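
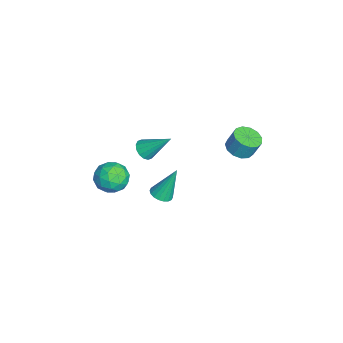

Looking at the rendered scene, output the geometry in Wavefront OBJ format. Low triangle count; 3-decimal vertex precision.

v -3.391 -1.149 0.657
v -3.136 -0.811 0.217
v -3.009 0.109 1.843
v -3.439 -0.724 0.222
v -3.73 -0.75 0.343
v -3.929 -0.883 0.549
v -3.984 -1.087 0.783
v -3.881 -1.308 0.984
v -3.646 -1.486 1.097
v -3.342 -1.574 1.092
v -3.052 -1.547 0.971
v -2.852 -1.414 0.765
v -2.797 -1.21 0.531
v -2.901 -0.989 0.33
v -2.041 3.318 1.99
v -1.467 3.725 1.762
v -1.365 4.109 2.701
v -1.939 3.702 2.93
v -1.807 3.959 1.703
v -1.705 4.342 2.643
v -2.221 3.989 1.736
v -2.119 4.373 2.675
v -2.579 3.807 1.849
v -2.477 4.19 2.789
v -2.765 3.469 2.007
v -2.663 3.853 2.947
v -2.722 3.083 2.16
v -2.62 3.467 3.1
v -2.462 2.772 2.259
v -2.36 3.156 3.198
v -2.069 2.635 2.273
v -1.967 3.018 3.212
v -1.667 2.714 2.196
v -1.565 3.098 3.136
v -1.383 2.985 2.055
v -1.281 3.369 2.994
v -1.309 3.362 1.893
v -1.207 3.746 2.832
v -4.389 -2.801 -1.569
v -3.9 -1.987 -1.685
v -3.06 -3.593 -1.515
v -2.571 -2.779 -1.631
v -3.044 -2.941 -0.815
v -3.866 -2.451 -0.849
v -3.094 -3.129 -2.351
v -3.916 -2.639 -2.385
v -3.099 -2.19 -2.168
v -3.068 -2.074 -1.219
v -3.892 -3.506 -1.981
v -3.861 -3.39 -1.032
v -4.261 -2.324 -1.632
v -2.699 -3.256 -1.568
v -2.977 -3.351 -1.089
v -2.689 -2.872 -1.157
v -4.241 -2.597 -1.14
v -3.953 -2.119 -1.208
v -3.451 -2.68 -0.697
v -3.007 -3.461 -1.992
v -2.719 -2.983 -2.06
v -4.271 -2.708 -2.043
v -3.983 -2.229 -2.111
v -3.509 -2.9 -2.503
v -3.503 -1.965 -1.984
v -2.722 -2.431 -1.952
v -3.029 -2.636 -2.376
v -3.512 -2.348 -2.395
v -3.485 -1.897 -1.426
v -2.703 -2.363 -1.394
v -2.982 -2.458 -0.915
v -3.465 -2.17 -0.934
v -3.014 -2.016 -1.71
v -4.257 -3.217 -1.806
v -3.475 -3.683 -1.774
v -3.495 -3.41 -2.266
v -3.978 -3.122 -2.285
v -4.238 -3.149 -1.248
v -3.457 -3.615 -1.216
v -3.448 -3.232 -0.805
v -3.931 -2.944 -0.824
v -3.946 -3.564 -1.49
v -3.833 -0.367 -3.342
v -3.241 -0.514 -3.234
v -3.967 0.407 -1.558
v -3.223 -0.261 -3.343
v -3.325 -0.029 -3.451
v -3.529 0.136 -3.538
v -3.792 0.201 -3.586
v -4.064 0.154 -3.586
v -4.29 0.004 -3.537
v -4.426 -0.22 -3.45
v -4.444 -0.473 -3.342
v -4.342 -0.705 -3.233
v -4.138 -0.87 -3.147
v -3.874 -0.936 -3.099
v -3.603 -0.889 -3.099
v -3.376 -0.738 -3.147
f 2 1 4
f 2 4 3
f 4 1 5
f 4 5 3
f 5 1 6
f 5 6 3
f 6 1 7
f 6 7 3
f 7 1 8
f 7 8 3
f 8 1 9
f 8 9 3
f 9 1 10
f 9 10 3
f 10 1 11
f 10 11 3
f 11 1 12
f 11 12 3
f 12 1 13
f 12 13 3
f 13 1 14
f 13 14 3
f 14 1 2
f 14 2 3
f 16 15 19
f 16 19 17
f 17 19 20
f 17 20 18
f 19 15 21
f 19 21 20
f 20 21 22
f 20 22 18
f 21 15 23
f 21 23 22
f 22 23 24
f 22 24 18
f 23 15 25
f 23 25 24
f 24 25 26
f 24 26 18
f 25 15 27
f 25 27 26
f 26 27 28
f 26 28 18
f 27 15 29
f 27 29 28
f 28 29 30
f 28 30 18
f 29 15 31
f 29 31 30
f 30 31 32
f 30 32 18
f 31 15 33
f 31 33 32
f 32 33 34
f 32 34 18
f 33 15 35
f 33 35 34
f 34 35 36
f 34 36 18
f 35 15 37
f 35 37 36
f 36 37 38
f 36 38 18
f 37 15 16
f 37 16 38
f 38 16 17
f 38 17 18
f 39 76 55
f 76 50 79
f 55 79 44
f 76 79 55
f 39 55 51
f 55 44 56
f 51 56 40
f 55 56 51
f 39 51 60
f 51 40 61
f 60 61 46
f 51 61 60
f 39 60 72
f 60 46 75
f 72 75 49
f 60 75 72
f 39 72 76
f 72 49 80
f 76 80 50
f 72 80 76
f 40 56 67
f 56 44 70
f 67 70 48
f 56 70 67
f 44 79 57
f 79 50 78
f 57 78 43
f 79 78 57
f 50 80 77
f 80 49 73
f 77 73 41
f 80 73 77
f 49 75 74
f 75 46 62
f 74 62 45
f 75 62 74
f 46 61 66
f 61 40 63
f 66 63 47
f 61 63 66
f 42 68 54
f 68 48 69
f 54 69 43
f 68 69 54
f 42 54 52
f 54 43 53
f 52 53 41
f 54 53 52
f 42 52 59
f 52 41 58
f 59 58 45
f 52 58 59
f 42 59 64
f 59 45 65
f 64 65 47
f 59 65 64
f 42 64 68
f 64 47 71
f 68 71 48
f 64 71 68
f 43 69 57
f 69 48 70
f 57 70 44
f 69 70 57
f 41 53 77
f 53 43 78
f 77 78 50
f 53 78 77
f 45 58 74
f 58 41 73
f 74 73 49
f 58 73 74
f 47 65 66
f 65 45 62
f 66 62 46
f 65 62 66
f 48 71 67
f 71 47 63
f 67 63 40
f 71 63 67
f 82 81 84
f 82 84 83
f 84 81 85
f 84 85 83
f 85 81 86
f 85 86 83
f 86 81 87
f 86 87 83
f 87 81 88
f 87 88 83
f 88 81 89
f 88 89 83
f 89 81 90
f 89 90 83
f 90 81 91
f 90 91 83
f 91 81 92
f 91 92 83
f 92 81 93
f 92 93 83
f 93 81 94
f 93 94 83
f 94 81 95
f 94 95 83
f 95 81 96
f 95 96 83
f 96 81 82
f 96 82 83



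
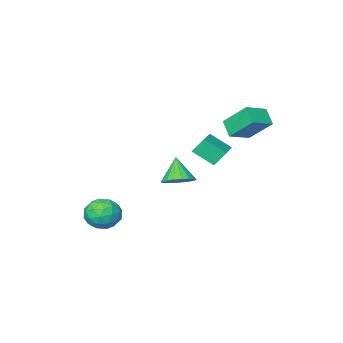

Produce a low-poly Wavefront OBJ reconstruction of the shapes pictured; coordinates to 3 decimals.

v 1.679 -1.511 -4.261
v 2.314 -0.716 -3.995
v 2.866 -2.624 -3.765
v 3.501 -1.829 -3.499
v 2.628 -2.015 -2.942
v 1.895 -1.326 -3.249
v 3.285 -2.014 -4.511
v 2.552 -1.325 -4.818
v 3.306 -1.027 -4.15
v 2.901 -1.027 -3.18
v 2.279 -2.313 -4.58
v 1.874 -2.313 -3.61
v 1.892 -1.015 -4.171
v 3.288 -2.325 -3.589
v 2.775 -2.434 -3.261
v 3.148 -1.966 -3.105
v 1.646 -1.374 -3.733
v 2.019 -0.907 -3.576
v 2.204 -1.671 -2.958
v 3.161 -2.433 -4.184
v 3.534 -1.966 -4.027
v 2.032 -1.374 -4.655
v 2.405 -0.906 -4.499
v 2.976 -1.669 -4.802
v 2.849 -0.731 -4.106
v 3.546 -1.385 -3.814
v 3.42 -1.494 -4.41
v 2.989 -1.089 -4.59
v 2.61 -0.731 -3.536
v 3.308 -1.386 -3.244
v 2.795 -1.495 -2.917
v 2.364 -1.09 -3.097
v 3.194 -0.914 -3.627
v 1.872 -1.954 -4.516
v 2.57 -2.609 -4.224
v 2.816 -2.25 -4.663
v 2.385 -1.845 -4.843
v 1.634 -1.955 -3.946
v 2.331 -2.609 -3.654
v 2.191 -2.251 -3.17
v 1.76 -1.846 -3.35
v 1.986 -2.426 -4.133
v 0.498 2.133 -0.563
v 1.355 1.967 -0.449
v 0.182 1.387 0.723
v 1.307 2.308 -0.262
v 1.099 2.614 -0.136
v 0.771 2.826 -0.094
v 0.39 2.9 -0.144
v 0.03 2.822 -0.278
v -0.237 2.608 -0.468
v -0.358 2.3 -0.677
v -0.31 1.959 -0.863
v -0.102 1.652 -0.99
v 0.225 1.441 -1.032
v 0.606 1.367 -0.981
v 0.966 1.444 -0.848
v 1.233 1.659 -0.658
v -4.238 0.808 1.848
v -4.795 2.035 3.129
v -4.063 1.629 1.137
v -4.62 2.856 2.419
v -2.94 0.924 2.301
v -3.497 2.151 3.583
v -2.765 1.745 1.591
v -3.322 2.972 2.872
v -2.345 1.504 -0.033
v -2.871 1.822 0.806
v -1.32 2.527 0.222
v -1.847 2.845 1.061
v -1.633 0.595 0.759
v -2.16 0.913 1.598
v -0.609 1.618 1.014
v -1.135 1.936 1.853
f 1 38 17
f 38 12 41
f 17 41 6
f 38 41 17
f 1 17 13
f 17 6 18
f 13 18 2
f 17 18 13
f 1 13 22
f 13 2 23
f 22 23 8
f 13 23 22
f 1 22 34
f 22 8 37
f 34 37 11
f 22 37 34
f 1 34 38
f 34 11 42
f 38 42 12
f 34 42 38
f 2 18 29
f 18 6 32
f 29 32 10
f 18 32 29
f 6 41 19
f 41 12 40
f 19 40 5
f 41 40 19
f 12 42 39
f 42 11 35
f 39 35 3
f 42 35 39
f 11 37 36
f 37 8 24
f 36 24 7
f 37 24 36
f 8 23 28
f 23 2 25
f 28 25 9
f 23 25 28
f 4 30 16
f 30 10 31
f 16 31 5
f 30 31 16
f 4 16 14
f 16 5 15
f 14 15 3
f 16 15 14
f 4 14 21
f 14 3 20
f 21 20 7
f 14 20 21
f 4 21 26
f 21 7 27
f 26 27 9
f 21 27 26
f 4 26 30
f 26 9 33
f 30 33 10
f 26 33 30
f 5 31 19
f 31 10 32
f 19 32 6
f 31 32 19
f 3 15 39
f 15 5 40
f 39 40 12
f 15 40 39
f 7 20 36
f 20 3 35
f 36 35 11
f 20 35 36
f 9 27 28
f 27 7 24
f 28 24 8
f 27 24 28
f 10 33 29
f 33 9 25
f 29 25 2
f 33 25 29
f 44 43 46
f 44 46 45
f 46 43 47
f 46 47 45
f 47 43 48
f 47 48 45
f 48 43 49
f 48 49 45
f 49 43 50
f 49 50 45
f 50 43 51
f 50 51 45
f 51 43 52
f 51 52 45
f 52 43 53
f 52 53 45
f 53 43 54
f 53 54 45
f 54 43 55
f 54 55 45
f 55 43 56
f 55 56 45
f 56 43 57
f 56 57 45
f 57 43 58
f 57 58 45
f 58 43 44
f 58 44 45
f 60 62 59
f 63 60 59
f 59 62 61
f 61 63 59
f 60 66 62
f 64 60 63
f 64 66 60
f 62 66 61
f 65 63 61
f 61 66 65
f 65 64 63
f 66 64 65
f 68 70 67
f 71 68 67
f 67 70 69
f 69 71 67
f 68 74 70
f 72 68 71
f 72 74 68
f 70 74 69
f 73 71 69
f 69 74 73
f 73 72 71
f 74 72 73



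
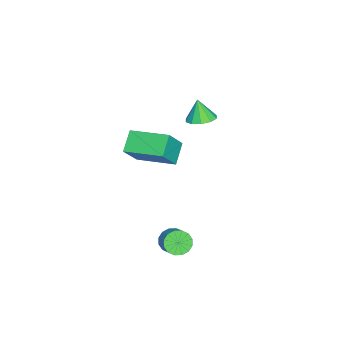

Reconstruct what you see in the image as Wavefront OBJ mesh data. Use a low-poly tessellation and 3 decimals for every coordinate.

v 0.813 0.623 1.451
v 1.691 0.308 2.6
v 1.069 2.48 1.766
v 1.947 2.164 2.914
v 1.733 0.616 0.746
v 2.611 0.3 1.894
v 1.989 2.472 1.06
v 2.867 2.157 2.209
v -2.695 2.238 0.541
v -2.273 2.805 0.762
v -2.925 1.982 1.639
v -2.701 2.959 0.709
v -3.126 2.838 0.591
v -3.386 2.488 0.455
v -3.383 2.042 0.352
v -3.117 1.672 0.321
v -2.69 1.518 0.374
v -2.264 1.639 0.491
v -2.004 1.989 0.628
v -2.007 2.434 0.731
v 2.271 2.406 -3.998
v 2.542 2.667 -4.54
v 3.241 3.136 -3.964
v 2.969 2.874 -3.422
v 2.307 2.894 -4.44
v 3.006 3.363 -3.864
v 2.063 2.991 -4.222
v 2.761 3.459 -3.646
v 1.874 2.93 -3.944
v 2.573 3.399 -3.367
v 1.791 2.729 -3.68
v 2.49 3.198 -3.104
v 1.837 2.441 -3.502
v 2.536 2.91 -2.925
v 1.999 2.144 -3.456
v 2.698 2.613 -2.88
v 2.234 1.917 -3.556
v 2.933 2.386 -2.98
v 2.479 1.821 -3.774
v 3.177 2.289 -3.198
v 2.667 1.881 -4.053
v 3.366 2.35 -3.476
v 2.75 2.082 -4.316
v 3.449 2.551 -3.74
v 2.704 2.37 -4.495
v 3.403 2.839 -3.918
f 2 4 1
f 5 2 1
f 1 4 3
f 3 5 1
f 2 8 4
f 6 2 5
f 6 8 2
f 4 8 3
f 7 5 3
f 3 8 7
f 7 6 5
f 8 6 7
f 10 9 12
f 10 12 11
f 12 9 13
f 12 13 11
f 13 9 14
f 13 14 11
f 14 9 15
f 14 15 11
f 15 9 16
f 15 16 11
f 16 9 17
f 16 17 11
f 17 9 18
f 17 18 11
f 18 9 19
f 18 19 11
f 19 9 20
f 19 20 11
f 20 9 10
f 20 10 11
f 22 21 25
f 22 25 23
f 23 25 26
f 23 26 24
f 25 21 27
f 25 27 26
f 26 27 28
f 26 28 24
f 27 21 29
f 27 29 28
f 28 29 30
f 28 30 24
f 29 21 31
f 29 31 30
f 30 31 32
f 30 32 24
f 31 21 33
f 31 33 32
f 32 33 34
f 32 34 24
f 33 21 35
f 33 35 34
f 34 35 36
f 34 36 24
f 35 21 37
f 35 37 36
f 36 37 38
f 36 38 24
f 37 21 39
f 37 39 38
f 38 39 40
f 38 40 24
f 39 21 41
f 39 41 40
f 40 41 42
f 40 42 24
f 41 21 43
f 41 43 42
f 42 43 44
f 42 44 24
f 43 21 45
f 43 45 44
f 44 45 46
f 44 46 24
f 45 21 22
f 45 22 46
f 46 22 23
f 46 23 24



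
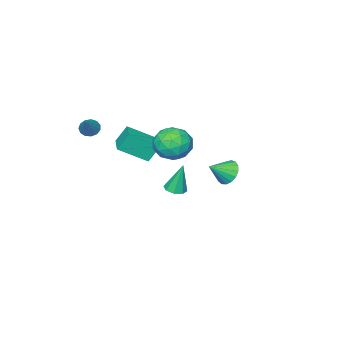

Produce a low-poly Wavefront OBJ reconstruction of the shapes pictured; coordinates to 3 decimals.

v 1.751 2.458 2.826
v 2.733 3.136 3.023
v 2.787 0.844 3.217
v 3.769 1.522 3.414
v 2.839 1.566 4.186
v 2.2 2.563 3.944
v 3.32 1.417 2.296
v 2.681 2.414 2.054
v 3.703 2.492 2.695
v 3.406 2.584 3.863
v 2.114 1.396 2.377
v 1.817 1.488 3.545
v 2.152 2.938 2.89
v 3.368 1.042 3.35
v 2.822 1.068 3.804
v 3.4 1.466 3.919
v 1.838 2.602 3.432
v 2.415 3 3.547
v 2.477 2.078 4.231
v 3.105 0.98 2.693
v 3.682 1.378 2.808
v 2.12 2.514 2.321
v 2.698 2.912 2.436
v 3.043 1.902 2.009
v 3.299 2.958 2.813
v 3.907 2.01 3.043
v 3.644 1.948 2.385
v 3.268 2.534 2.243
v 3.124 3.013 3.499
v 3.732 2.064 3.729
v 3.186 2.09 4.183
v 2.81 2.676 4.041
v 3.694 2.634 3.307
v 1.788 1.916 2.511
v 2.396 0.967 2.741
v 2.71 1.304 2.199
v 2.334 1.89 2.057
v 1.613 1.97 3.197
v 2.221 1.022 3.427
v 2.252 1.446 3.997
v 1.876 2.032 3.855
v 1.826 1.346 2.933
v 3.476 -4.09 2.298
v 3.999 -4.306 1.999
v 4.444 -3.33 3.442
v 3.922 -3.986 1.851
v 3.703 -3.699 1.846
v 3.412 -3.536 1.984
v 3.142 -3.55 2.222
v 2.977 -3.734 2.484
v 2.971 -4.032 2.687
v 3.125 -4.348 2.767
v 3.39 -4.583 2.698
v 3.683 -4.66 2.502
v 3.91 -4.557 2.242
v 0.509 4.028 0.781
v 0.875 3.663 0.068
v 1.631 3.672 1.539
v 1.01 4.062 0.057
v 1.029 4.453 0.212
v 0.93 4.747 0.497
v 0.735 4.877 0.847
v 0.487 4.812 1.182
v 0.245 4.567 1.424
v 0.064 4.199 1.52
v -0.016 3.792 1.446
v 0.025 3.439 1.22
v 0.177 3.222 0.893
v 0.405 3.188 0.54
v 0.657 3.348 0.243
v 1.533 -1.433 0.563
v 2.869 -2.572 1.603
v 0.987 -1.062 1.671
v 2.322 -2.201 2.711
v 2.398 -0.359 0.629
v 3.733 -1.498 1.669
v 1.851 0.012 1.737
v 3.187 -1.127 2.777
v -2.347 -3.097 -4.688
v -1.777 -2.64 -4.692
v -2.633 -2.723 -2.632
v -2.259 -2.382 -4.806
v -2.793 -2.542 -4.851
v -3.065 -3.028 -4.801
v -2.916 -3.554 -4.685
v -2.434 -3.812 -4.571
v -1.901 -3.651 -4.526
v -1.629 -3.166 -4.576
f 1 38 17
f 38 12 41
f 17 41 6
f 38 41 17
f 1 17 13
f 17 6 18
f 13 18 2
f 17 18 13
f 1 13 22
f 13 2 23
f 22 23 8
f 13 23 22
f 1 22 34
f 22 8 37
f 34 37 11
f 22 37 34
f 1 34 38
f 34 11 42
f 38 42 12
f 34 42 38
f 2 18 29
f 18 6 32
f 29 32 10
f 18 32 29
f 6 41 19
f 41 12 40
f 19 40 5
f 41 40 19
f 12 42 39
f 42 11 35
f 39 35 3
f 42 35 39
f 11 37 36
f 37 8 24
f 36 24 7
f 37 24 36
f 8 23 28
f 23 2 25
f 28 25 9
f 23 25 28
f 4 30 16
f 30 10 31
f 16 31 5
f 30 31 16
f 4 16 14
f 16 5 15
f 14 15 3
f 16 15 14
f 4 14 21
f 14 3 20
f 21 20 7
f 14 20 21
f 4 21 26
f 21 7 27
f 26 27 9
f 21 27 26
f 4 26 30
f 26 9 33
f 30 33 10
f 26 33 30
f 5 31 19
f 31 10 32
f 19 32 6
f 31 32 19
f 3 15 39
f 15 5 40
f 39 40 12
f 15 40 39
f 7 20 36
f 20 3 35
f 36 35 11
f 20 35 36
f 9 27 28
f 27 7 24
f 28 24 8
f 27 24 28
f 10 33 29
f 33 9 25
f 29 25 2
f 33 25 29
f 44 43 46
f 44 46 45
f 46 43 47
f 46 47 45
f 47 43 48
f 47 48 45
f 48 43 49
f 48 49 45
f 49 43 50
f 49 50 45
f 50 43 51
f 50 51 45
f 51 43 52
f 51 52 45
f 52 43 53
f 52 53 45
f 53 43 54
f 53 54 45
f 54 43 55
f 54 55 45
f 55 43 44
f 55 44 45
f 57 56 59
f 57 59 58
f 59 56 60
f 59 60 58
f 60 56 61
f 60 61 58
f 61 56 62
f 61 62 58
f 62 56 63
f 62 63 58
f 63 56 64
f 63 64 58
f 64 56 65
f 64 65 58
f 65 56 66
f 65 66 58
f 66 56 67
f 66 67 58
f 67 56 68
f 67 68 58
f 68 56 69
f 68 69 58
f 69 56 70
f 69 70 58
f 70 56 57
f 70 57 58
f 72 74 71
f 75 72 71
f 71 74 73
f 73 75 71
f 72 78 74
f 76 72 75
f 76 78 72
f 74 78 73
f 77 75 73
f 73 78 77
f 77 76 75
f 78 76 77
f 80 79 82
f 80 82 81
f 82 79 83
f 82 83 81
f 83 79 84
f 83 84 81
f 84 79 85
f 84 85 81
f 85 79 86
f 85 86 81
f 86 79 87
f 86 87 81
f 87 79 88
f 87 88 81
f 88 79 80
f 88 80 81



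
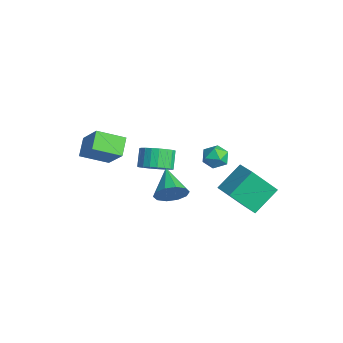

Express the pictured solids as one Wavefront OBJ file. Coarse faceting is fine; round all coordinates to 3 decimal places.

v 2.457 -1.357 2.125
v 2.848 -0.763 2.692
v 0.883 -0.983 2.815
v 2.707 -0.488 2.222
v 2.471 -0.545 1.715
v 2.23 -0.913 1.364
v 2.075 -1.45 1.304
v 2.067 -1.952 1.557
v 2.208 -2.227 2.027
v 2.444 -2.17 2.535
v 2.685 -1.802 2.885
v 2.839 -1.265 2.945
v -2.123 -0.314 0.285
v -1.444 -0.491 0.925
v -2.137 -0.082 1.774
v -2.817 0.094 1.135
v -1.359 -0.12 0.816
v -2.053 0.288 1.665
v -1.407 0.216 0.615
v -2.101 0.625 1.464
v -1.579 0.461 0.357
v -2.273 0.87 1.206
v -1.845 0.572 0.087
v -2.538 0.98 0.936
v -2.159 0.53 -0.149
v -2.852 0.938 0.7
v -2.467 0.341 -0.31
v -3.16 0.75 0.539
v -2.715 0.04 -0.368
v -3.409 0.448 0.481
v -2.861 -0.323 -0.313
v -3.555 0.085 0.536
v -2.88 -0.684 -0.154
v -3.573 -0.276 0.695
v -2.767 -0.982 0.08
v -3.461 -0.573 0.93
v -2.544 -1.164 0.35
v -3.237 -0.755 1.2
v -2.247 -1.199 0.609
v -2.941 -0.79 1.458
v -1.93 -1.081 0.812
v -2.623 -0.672 1.661
v -1.645 -0.83 0.924
v -2.339 -0.422 1.773
v -1.322 3.29 0.774
v -0.86 3.216 1.422
v -1.34 2.004 0.638
v -0.878 1.93 1.286
v -1.633 2.181 1.361
v -1.622 2.975 1.444
v -0.578 2.245 0.616
v -0.567 3.039 0.699
v -0.4 2.57 1.324
v -1.052 2.53 1.784
v -1.148 2.69 0.276
v -1.8 2.65 0.736
v 1.568 2.988 -0.951
v 1.167 1.721 0.583
v 1.173 4.415 0.124
v 0.772 3.148 1.658
v 2.868 3.052 -0.558
v 2.467 1.785 0.976
v 2.473 4.479 0.517
v 2.072 3.212 2.051
v -3.275 -4.075 1.595
v -4.111 -3.521 2.236
v -2.825 -2.624 0.927
v -3.661 -2.07 1.568
v -1.999 -3.81 3.032
v -2.835 -3.256 3.673
v -1.549 -2.359 2.364
v -2.385 -1.805 3.005
f 2 1 4
f 2 4 3
f 4 1 5
f 4 5 3
f 5 1 6
f 5 6 3
f 6 1 7
f 6 7 3
f 7 1 8
f 7 8 3
f 8 1 9
f 8 9 3
f 9 1 10
f 9 10 3
f 10 1 11
f 10 11 3
f 11 1 12
f 11 12 3
f 12 1 2
f 12 2 3
f 14 13 17
f 14 17 15
f 15 17 18
f 15 18 16
f 17 13 19
f 17 19 18
f 18 19 20
f 18 20 16
f 19 13 21
f 19 21 20
f 20 21 22
f 20 22 16
f 21 13 23
f 21 23 22
f 22 23 24
f 22 24 16
f 23 13 25
f 23 25 24
f 24 25 26
f 24 26 16
f 25 13 27
f 25 27 26
f 26 27 28
f 26 28 16
f 27 13 29
f 27 29 28
f 28 29 30
f 28 30 16
f 29 13 31
f 29 31 30
f 30 31 32
f 30 32 16
f 31 13 33
f 31 33 32
f 32 33 34
f 32 34 16
f 33 13 35
f 33 35 34
f 34 35 36
f 34 36 16
f 35 13 37
f 35 37 36
f 36 37 38
f 36 38 16
f 37 13 39
f 37 39 38
f 38 39 40
f 38 40 16
f 39 13 41
f 39 41 40
f 40 41 42
f 40 42 16
f 41 13 43
f 41 43 42
f 42 43 44
f 42 44 16
f 43 13 14
f 43 14 44
f 44 14 15
f 44 15 16
f 45 56 50
f 45 50 46
f 45 46 52
f 45 52 55
f 45 55 56
f 46 50 54
f 50 56 49
f 56 55 47
f 55 52 51
f 52 46 53
f 48 54 49
f 48 49 47
f 48 47 51
f 48 51 53
f 48 53 54
f 49 54 50
f 47 49 56
f 51 47 55
f 53 51 52
f 54 53 46
f 58 60 57
f 61 58 57
f 57 60 59
f 59 61 57
f 58 64 60
f 62 58 61
f 62 64 58
f 60 64 59
f 63 61 59
f 59 64 63
f 63 62 61
f 64 62 63
f 66 68 65
f 69 66 65
f 65 68 67
f 67 69 65
f 66 72 68
f 70 66 69
f 70 72 66
f 68 72 67
f 71 69 67
f 67 72 71
f 71 70 69
f 72 70 71



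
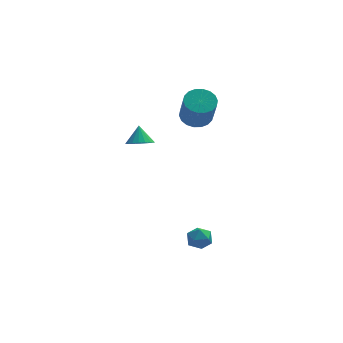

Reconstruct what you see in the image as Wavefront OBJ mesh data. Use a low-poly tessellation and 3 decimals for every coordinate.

v 2.217 -3.055 -2.763
v 2.565 -3.105 -3.349
v 1.915 -4.115 -2.851
v 2.263 -4.165 -3.437
v 2.598 -4.09 -2.846
v 2.785 -3.435 -2.791
v 1.695 -3.785 -3.409
v 1.882 -3.13 -3.354
v 2.243 -3.557 -3.748
v 2.8 -3.745 -3.4
v 1.68 -3.475 -2.8
v 2.237 -3.663 -2.452
v 0.007 1.215 0.536
v 0.637 1.483 0.349
v 0.013 1.805 1.404
v 0.433 1.683 0.214
v 0.144 1.79 0.143
v -0.172 1.784 0.15
v -0.452 1.664 0.234
v -0.642 1.456 0.377
v -0.703 1.2 0.552
v -0.624 0.947 0.723
v -0.419 0.747 0.858
v -0.131 0.639 0.928
v 0.185 0.646 0.921
v 0.465 0.765 0.838
v 0.655 0.973 0.695
v 0.716 1.23 0.52
v 2.728 1.415 2.166
v 3.547 1.415 2.121
v 3.631 0.505 3.648
v 2.812 0.505 3.694
v 3.476 1.721 2.308
v 3.56 0.81 3.835
v 3.256 1.966 2.466
v 3.341 1.056 3.993
v 2.933 2.102 2.565
v 3.017 1.192 4.092
v 2.568 2.102 2.585
v 2.652 1.192 4.112
v 2.236 1.966 2.522
v 2.32 1.056 4.049
v 2 1.721 2.389
v 2.084 0.81 3.916
v 1.909 1.415 2.212
v 1.993 0.505 3.739
v 1.98 1.11 2.025
v 2.064 0.199 3.552
v 2.199 0.864 1.867
v 2.284 -0.046 3.394
v 2.523 0.728 1.768
v 2.607 -0.182 3.295
v 2.888 0.728 1.748
v 2.972 -0.182 3.275
v 3.22 0.864 1.811
v 3.304 -0.046 3.338
v 3.456 1.11 1.944
v 3.54 0.199 3.471
f 1 12 6
f 1 6 2
f 1 2 8
f 1 8 11
f 1 11 12
f 2 6 10
f 6 12 5
f 12 11 3
f 11 8 7
f 8 2 9
f 4 10 5
f 4 5 3
f 4 3 7
f 4 7 9
f 4 9 10
f 5 10 6
f 3 5 12
f 7 3 11
f 9 7 8
f 10 9 2
f 14 13 16
f 14 16 15
f 16 13 17
f 16 17 15
f 17 13 18
f 17 18 15
f 18 13 19
f 18 19 15
f 19 13 20
f 19 20 15
f 20 13 21
f 20 21 15
f 21 13 22
f 21 22 15
f 22 13 23
f 22 23 15
f 23 13 24
f 23 24 15
f 24 13 25
f 24 25 15
f 25 13 26
f 25 26 15
f 26 13 27
f 26 27 15
f 27 13 28
f 27 28 15
f 28 13 14
f 28 14 15
f 30 29 33
f 30 33 31
f 31 33 34
f 31 34 32
f 33 29 35
f 33 35 34
f 34 35 36
f 34 36 32
f 35 29 37
f 35 37 36
f 36 37 38
f 36 38 32
f 37 29 39
f 37 39 38
f 38 39 40
f 38 40 32
f 39 29 41
f 39 41 40
f 40 41 42
f 40 42 32
f 41 29 43
f 41 43 42
f 42 43 44
f 42 44 32
f 43 29 45
f 43 45 44
f 44 45 46
f 44 46 32
f 45 29 47
f 45 47 46
f 46 47 48
f 46 48 32
f 47 29 49
f 47 49 48
f 48 49 50
f 48 50 32
f 49 29 51
f 49 51 50
f 50 51 52
f 50 52 32
f 51 29 53
f 51 53 52
f 52 53 54
f 52 54 32
f 53 29 55
f 53 55 54
f 54 55 56
f 54 56 32
f 55 29 57
f 55 57 56
f 56 57 58
f 56 58 32
f 57 29 30
f 57 30 58
f 58 30 31
f 58 31 32



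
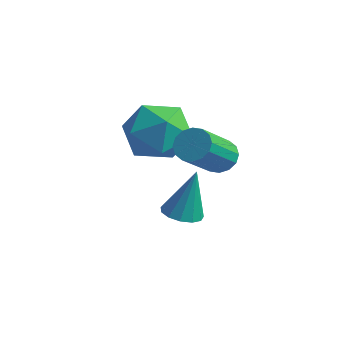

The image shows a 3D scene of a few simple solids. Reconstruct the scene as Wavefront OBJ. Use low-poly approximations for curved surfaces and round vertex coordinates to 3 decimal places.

v -0.943 3.016 -0.979
v -0.437 3.48 -1.158
v -0.737 3.484 0.819
v -0.783 3.681 -1.171
v -1.18 3.67 -1.122
v -1.502 3.452 -1.028
v -1.646 3.095 -0.919
v -1.568 2.713 -0.829
v -1.291 2.428 -0.786
v -0.904 2.329 -0.805
v -0.529 2.448 -0.879
v -0.286 2.748 -0.985
v -0.252 3.132 -1.089
v -1.626 3.727 3.293
v -0.78 3.347 2.468
v -2.98 2.493 2.472
v -2.134 2.113 1.647
v -2.014 1.809 2.844
v -1.177 2.572 3.351
v -2.583 3.268 1.589
v -1.746 4.031 2.096
v -1.372 3.064 1.415
v -1.02 2.162 2.191
v -2.74 3.678 2.749
v -2.388 2.776 3.525
v 0.565 3.016 2.312
v 1.214 3.022 2.271
v 1.303 1.63 3.487
v 0.655 1.624 3.528
v 1.141 3.235 2.521
v 1.23 1.843 3.737
v 0.913 3.39 2.714
v 1.002 1.998 3.93
v 0.592 3.444 2.8
v 0.682 2.052 4.016
v 0.264 3.384 2.755
v 0.354 1.992 3.971
v 0.017 3.225 2.592
v 0.106 1.833 3.807
v -0.083 3.01 2.353
v 0.006 1.618 3.569
v -0.01 2.797 2.103
v 0.079 1.405 3.319
v 0.218 2.642 1.91
v 0.307 1.25 3.126
v 0.538 2.588 1.824
v 0.628 1.196 3.04
v 0.866 2.648 1.869
v 0.956 1.256 3.085
v 1.114 2.807 2.033
v 1.203 1.415 3.248
f 2 1 4
f 2 4 3
f 4 1 5
f 4 5 3
f 5 1 6
f 5 6 3
f 6 1 7
f 6 7 3
f 7 1 8
f 7 8 3
f 8 1 9
f 8 9 3
f 9 1 10
f 9 10 3
f 10 1 11
f 10 11 3
f 11 1 12
f 11 12 3
f 12 1 13
f 12 13 3
f 13 1 2
f 13 2 3
f 14 25 19
f 14 19 15
f 14 15 21
f 14 21 24
f 14 24 25
f 15 19 23
f 19 25 18
f 25 24 16
f 24 21 20
f 21 15 22
f 17 23 18
f 17 18 16
f 17 16 20
f 17 20 22
f 17 22 23
f 18 23 19
f 16 18 25
f 20 16 24
f 22 20 21
f 23 22 15
f 27 26 30
f 27 30 28
f 28 30 31
f 28 31 29
f 30 26 32
f 30 32 31
f 31 32 33
f 31 33 29
f 32 26 34
f 32 34 33
f 33 34 35
f 33 35 29
f 34 26 36
f 34 36 35
f 35 36 37
f 35 37 29
f 36 26 38
f 36 38 37
f 37 38 39
f 37 39 29
f 38 26 40
f 38 40 39
f 39 40 41
f 39 41 29
f 40 26 42
f 40 42 41
f 41 42 43
f 41 43 29
f 42 26 44
f 42 44 43
f 43 44 45
f 43 45 29
f 44 26 46
f 44 46 45
f 45 46 47
f 45 47 29
f 46 26 48
f 46 48 47
f 47 48 49
f 47 49 29
f 48 26 50
f 48 50 49
f 49 50 51
f 49 51 29
f 50 26 27
f 50 27 51
f 51 27 28
f 51 28 29



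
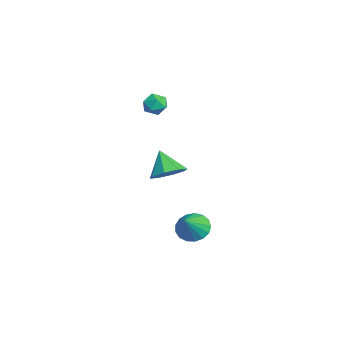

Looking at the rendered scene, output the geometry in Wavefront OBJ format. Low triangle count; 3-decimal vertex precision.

v 1.755 -1.002 -0.293
v 2.565 -1.314 0.183
v 0.885 -1.358 0.953
v 2.427 -0.578 0.297
v 1.895 -0.09 0.065
v 1.281 -0.137 -0.377
v 0.944 -0.691 -0.769
v 1.083 -1.427 -0.883
v 1.614 -1.915 -0.651
v 2.228 -1.868 -0.209
v 1.453 0.264 -4.351
v 2.133 0.291 -4.999
v 2.527 -0.304 -3.249
v 2.151 0.697 -4.808
v 2.009 1.005 -4.511
v 1.74 1.142 -4.178
v 1.405 1.078 -3.885
v 1.081 0.828 -3.698
v 0.842 0.448 -3.661
v 0.744 0.026 -3.782
v 0.808 -0.341 -4.034
v 1.019 -0.57 -4.358
v 1.331 -0.608 -4.681
v 1.67 -0.446 -4.928
v 1.96 -0.122 -5.043
v -2.974 -0.969 2.931
v -2.36 -0.644 3.232
v -2.26 -1.776 2.348
v -1.646 -1.451 2.649
v -2.125 -1.838 3.09
v -2.566 -1.339 3.451
v -2.054 -1.081 2.129
v -2.495 -0.582 2.49
v -1.791 -0.713 2.737
v -1.835 -1.181 3.331
v -2.785 -1.239 2.249
v -2.829 -1.707 2.843
f 2 1 4
f 2 4 3
f 4 1 5
f 4 5 3
f 5 1 6
f 5 6 3
f 6 1 7
f 6 7 3
f 7 1 8
f 7 8 3
f 8 1 9
f 8 9 3
f 9 1 10
f 9 10 3
f 10 1 2
f 10 2 3
f 12 11 14
f 12 14 13
f 14 11 15
f 14 15 13
f 15 11 16
f 15 16 13
f 16 11 17
f 16 17 13
f 17 11 18
f 17 18 13
f 18 11 19
f 18 19 13
f 19 11 20
f 19 20 13
f 20 11 21
f 20 21 13
f 21 11 22
f 21 22 13
f 22 11 23
f 22 23 13
f 23 11 24
f 23 24 13
f 24 11 25
f 24 25 13
f 25 11 12
f 25 12 13
f 26 37 31
f 26 31 27
f 26 27 33
f 26 33 36
f 26 36 37
f 27 31 35
f 31 37 30
f 37 36 28
f 36 33 32
f 33 27 34
f 29 35 30
f 29 30 28
f 29 28 32
f 29 32 34
f 29 34 35
f 30 35 31
f 28 30 37
f 32 28 36
f 34 32 33
f 35 34 27



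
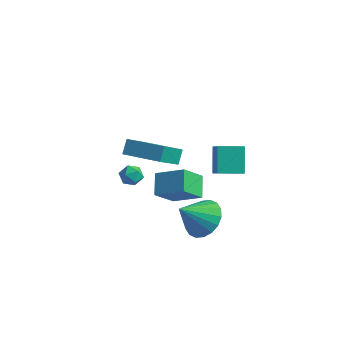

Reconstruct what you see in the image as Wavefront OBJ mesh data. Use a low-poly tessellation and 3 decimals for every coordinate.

v 1.786 -2.597 -3.347
v 2.374 -3.423 -3.773
v 1.154 -3.663 -2.153
v 2.679 -3.232 -3.441
v 2.807 -2.916 -3.09
v 2.733 -2.536 -2.79
v 2.471 -2.168 -2.601
v 2.074 -1.886 -2.559
v 1.619 -1.744 -2.673
v 1.198 -1.771 -2.92
v 0.893 -1.962 -3.252
v 0.765 -2.279 -3.603
v 0.839 -2.658 -3.903
v 1.101 -3.026 -4.093
v 1.498 -3.309 -4.135
v 1.953 -3.45 -4.02
v -4.197 -0.575 -2.816
v -4.33 -0.009 -2.129
v -4.198 1.014 -4.126
v -4.33 1.58 -3.44
v -2.15 -0.38 -2.58
v -2.282 0.186 -1.894
v -2.15 1.209 -3.891
v -2.283 1.775 -3.204
v 1.653 -1.645 -0.785
v 2.502 -2.567 0.257
v 1.133 -0.845 0.346
v 1.982 -1.767 1.388
v 2.618 -0.873 -0.888
v 3.467 -1.795 0.154
v 2.098 -0.073 0.243
v 2.947 -0.995 1.285
v 0.94 -3.799 -1.604
v 0.638 -4.845 -0.559
v 0.401 -2.959 -0.92
v 0.099 -4.006 0.126
v 2.301 -3.494 -0.906
v 1.999 -4.541 0.14
v 1.762 -2.655 -0.221
v 1.46 -3.701 0.824
v -3.687 -0.9 -3.445
v -3.191 -0.782 -3.852
v -3.189 -1.758 -3.088
v -2.693 -1.64 -3.495
v -2.801 -1.244 -2.988
v -3.109 -0.713 -3.209
v -3.271 -1.827 -3.731
v -3.579 -1.296 -3.952
v -2.935 -1.355 -4.029
v -2.644 -0.994 -3.57
v -3.736 -1.546 -3.37
v -3.445 -1.185 -2.911
f 2 1 4
f 2 4 3
f 4 1 5
f 4 5 3
f 5 1 6
f 5 6 3
f 6 1 7
f 6 7 3
f 7 1 8
f 7 8 3
f 8 1 9
f 8 9 3
f 9 1 10
f 9 10 3
f 10 1 11
f 10 11 3
f 11 1 12
f 11 12 3
f 12 1 13
f 12 13 3
f 13 1 14
f 13 14 3
f 14 1 15
f 14 15 3
f 15 1 16
f 15 16 3
f 16 1 2
f 16 2 3
f 18 20 17
f 21 18 17
f 17 20 19
f 19 21 17
f 18 24 20
f 22 18 21
f 22 24 18
f 20 24 19
f 23 21 19
f 19 24 23
f 23 22 21
f 24 22 23
f 26 28 25
f 29 26 25
f 25 28 27
f 27 29 25
f 26 32 28
f 30 26 29
f 30 32 26
f 28 32 27
f 31 29 27
f 27 32 31
f 31 30 29
f 32 30 31
f 34 36 33
f 37 34 33
f 33 36 35
f 35 37 33
f 34 40 36
f 38 34 37
f 38 40 34
f 36 40 35
f 39 37 35
f 35 40 39
f 39 38 37
f 40 38 39
f 41 52 46
f 41 46 42
f 41 42 48
f 41 48 51
f 41 51 52
f 42 46 50
f 46 52 45
f 52 51 43
f 51 48 47
f 48 42 49
f 44 50 45
f 44 45 43
f 44 43 47
f 44 47 49
f 44 49 50
f 45 50 46
f 43 45 52
f 47 43 51
f 49 47 48
f 50 49 42



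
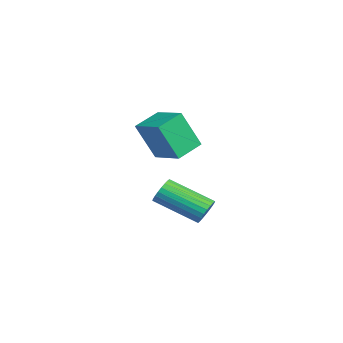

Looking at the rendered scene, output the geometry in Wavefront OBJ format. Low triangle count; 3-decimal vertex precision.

v -0.105 3.625 -3.275
v 0.173 3.22 -3.73
v -0.756 1.49 -2.76
v -1.035 1.895 -2.305
v 0.358 3.224 -3.545
v -0.571 1.494 -2.576
v 0.473 3.289 -3.32
v -0.457 1.559 -2.35
v 0.499 3.405 -3.087
v -0.43 1.676 -2.117
v 0.434 3.555 -2.883
v -0.496 1.825 -1.913
v 0.286 3.715 -2.738
v -0.644 1.986 -1.769
v 0.079 3.862 -2.676
v -0.851 2.132 -1.706
v -0.157 3.972 -2.704
v -1.086 2.243 -1.735
v -0.384 4.03 -2.82
v -1.313 2.3 -1.85
v -0.569 4.026 -3.004
v -1.498 2.296 -2.035
v -0.683 3.961 -3.23
v -1.613 2.231 -2.26
v -0.71 3.844 -3.463
v -1.639 2.115 -2.493
v -0.644 3.695 -3.667
v -1.574 1.965 -2.697
v -0.496 3.534 -3.811
v -1.426 1.805 -2.842
v -0.289 3.388 -3.874
v -1.219 1.658 -2.904
v -0.054 3.277 -3.845
v -0.983 1.548 -2.876
v 0.611 1.419 0.31
v 0.507 0.628 2.024
v -0.097 2.436 0.737
v -0.201 1.644 2.45
v 1.921 2.156 0.73
v 1.817 1.364 2.443
v 1.213 3.172 1.156
v 1.109 2.381 2.87
f 2 1 5
f 2 5 3
f 3 5 6
f 3 6 4
f 5 1 7
f 5 7 6
f 6 7 8
f 6 8 4
f 7 1 9
f 7 9 8
f 8 9 10
f 8 10 4
f 9 1 11
f 9 11 10
f 10 11 12
f 10 12 4
f 11 1 13
f 11 13 12
f 12 13 14
f 12 14 4
f 13 1 15
f 13 15 14
f 14 15 16
f 14 16 4
f 15 1 17
f 15 17 16
f 16 17 18
f 16 18 4
f 17 1 19
f 17 19 18
f 18 19 20
f 18 20 4
f 19 1 21
f 19 21 20
f 20 21 22
f 20 22 4
f 21 1 23
f 21 23 22
f 22 23 24
f 22 24 4
f 23 1 25
f 23 25 24
f 24 25 26
f 24 26 4
f 25 1 27
f 25 27 26
f 26 27 28
f 26 28 4
f 27 1 29
f 27 29 28
f 28 29 30
f 28 30 4
f 29 1 31
f 29 31 30
f 30 31 32
f 30 32 4
f 31 1 33
f 31 33 32
f 32 33 34
f 32 34 4
f 33 1 2
f 33 2 34
f 34 2 3
f 34 3 4
f 36 38 35
f 39 36 35
f 35 38 37
f 37 39 35
f 36 42 38
f 40 36 39
f 40 42 36
f 38 42 37
f 41 39 37
f 37 42 41
f 41 40 39
f 42 40 41



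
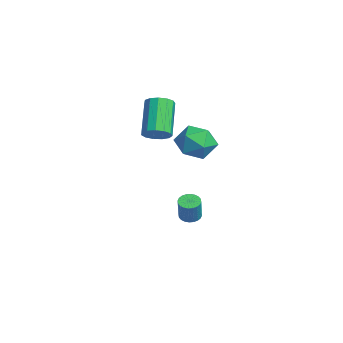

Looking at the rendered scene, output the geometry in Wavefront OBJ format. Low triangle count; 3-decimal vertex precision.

v 1.429 -3.271 1.34
v 1.844 -2.746 1.545
v 0.526 -2.264 2.984
v 0.111 -2.789 2.78
v 1.601 -2.596 1.272
v 0.283 -2.114 2.711
v 1.304 -2.661 1.021
v -0.014 -2.179 2.46
v 1.046 -2.919 0.872
v -0.272 -2.437 2.311
v 0.91 -3.289 0.871
v -0.408 -2.807 2.31
v 0.938 -3.654 1.019
v -0.379 -3.172 2.459
v 1.123 -3.897 1.27
v -0.195 -3.414 2.709
v 1.404 -3.941 1.542
v 0.086 -3.459 2.981
v 1.694 -3.773 1.751
v 0.376 -3.29 3.19
v 1.899 -3.445 1.829
v 0.581 -2.963 3.268
v 1.955 -3.062 1.752
v 0.637 -2.58 3.191
v 3.121 -1.36 2.059
v 4.028 -1.186 1.603
v 3.292 -2.994 1.777
v 4.199 -2.82 1.321
v 4.099 -2.682 2.337
v 3.993 -1.671 2.511
v 3.327 -2.509 0.869
v 3.221 -1.498 1.043
v 4.156 -1.896 0.867
v 4.632 -2.003 1.774
v 2.688 -2.177 1.606
v 3.164 -2.284 2.513
v 1.399 -1.712 -3.936
v 1.742 -2.061 -4.139
v 2.245 -2.236 -2.986
v 1.901 -1.888 -2.784
v 1.848 -1.884 -4.159
v 2.351 -2.059 -3.006
v 1.885 -1.681 -4.144
v 2.388 -1.856 -2.991
v 1.848 -1.483 -4.098
v 2.351 -1.658 -2.945
v 1.743 -1.32 -4.027
v 2.246 -1.495 -2.874
v 1.585 -1.216 -3.942
v 2.088 -1.392 -2.79
v 1.399 -1.188 -3.857
v 1.902 -1.364 -2.704
v 1.213 -1.24 -3.784
v 1.716 -1.415 -2.631
v 1.055 -1.364 -3.734
v 1.558 -1.539 -2.581
v 0.949 -1.541 -3.714
v 1.452 -1.716 -2.561
v 0.912 -1.744 -3.729
v 1.415 -1.919 -2.576
v 0.949 -1.942 -3.775
v 1.452 -2.117 -2.622
v 1.054 -2.105 -3.846
v 1.557 -2.28 -2.693
v 1.212 -2.208 -3.93
v 1.715 -2.384 -2.778
v 1.398 -2.236 -4.016
v 1.901 -2.412 -2.863
v 1.584 -2.185 -4.089
v 2.087 -2.36 -2.936
f 2 1 5
f 2 5 3
f 3 5 6
f 3 6 4
f 5 1 7
f 5 7 6
f 6 7 8
f 6 8 4
f 7 1 9
f 7 9 8
f 8 9 10
f 8 10 4
f 9 1 11
f 9 11 10
f 10 11 12
f 10 12 4
f 11 1 13
f 11 13 12
f 12 13 14
f 12 14 4
f 13 1 15
f 13 15 14
f 14 15 16
f 14 16 4
f 15 1 17
f 15 17 16
f 16 17 18
f 16 18 4
f 17 1 19
f 17 19 18
f 18 19 20
f 18 20 4
f 19 1 21
f 19 21 20
f 20 21 22
f 20 22 4
f 21 1 23
f 21 23 22
f 22 23 24
f 22 24 4
f 23 1 2
f 23 2 24
f 24 2 3
f 24 3 4
f 25 36 30
f 25 30 26
f 25 26 32
f 25 32 35
f 25 35 36
f 26 30 34
f 30 36 29
f 36 35 27
f 35 32 31
f 32 26 33
f 28 34 29
f 28 29 27
f 28 27 31
f 28 31 33
f 28 33 34
f 29 34 30
f 27 29 36
f 31 27 35
f 33 31 32
f 34 33 26
f 38 37 41
f 38 41 39
f 39 41 42
f 39 42 40
f 41 37 43
f 41 43 42
f 42 43 44
f 42 44 40
f 43 37 45
f 43 45 44
f 44 45 46
f 44 46 40
f 45 37 47
f 45 47 46
f 46 47 48
f 46 48 40
f 47 37 49
f 47 49 48
f 48 49 50
f 48 50 40
f 49 37 51
f 49 51 50
f 50 51 52
f 50 52 40
f 51 37 53
f 51 53 52
f 52 53 54
f 52 54 40
f 53 37 55
f 53 55 54
f 54 55 56
f 54 56 40
f 55 37 57
f 55 57 56
f 56 57 58
f 56 58 40
f 57 37 59
f 57 59 58
f 58 59 60
f 58 60 40
f 59 37 61
f 59 61 60
f 60 61 62
f 60 62 40
f 61 37 63
f 61 63 62
f 62 63 64
f 62 64 40
f 63 37 65
f 63 65 64
f 64 65 66
f 64 66 40
f 65 37 67
f 65 67 66
f 66 67 68
f 66 68 40
f 67 37 69
f 67 69 68
f 68 69 70
f 68 70 40
f 69 37 38
f 69 38 70
f 70 38 39
f 70 39 40



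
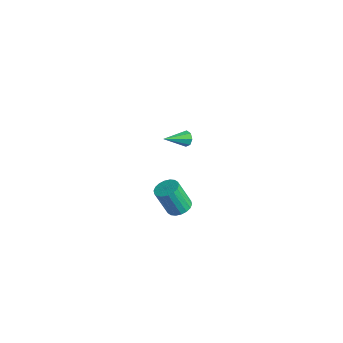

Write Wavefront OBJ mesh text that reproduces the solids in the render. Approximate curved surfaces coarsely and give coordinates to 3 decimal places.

v -3.911 1.714 0.355
v -3.652 1.521 -0.065
v -3.969 0.266 0.985
v -3.401 1.639 0.231
v -3.449 1.802 0.599
v -3.767 1.913 0.825
v -4.17 1.907 0.775
v -4.421 1.788 0.479
v -4.373 1.626 0.11
v -4.054 1.515 -0.115
v 3.651 -3.663 3.228
v 4.026 -3.163 3.497
v 3.644 -3.698 5.021
v 3.269 -4.197 4.752
v 3.752 -3.037 3.473
v 3.37 -3.571 4.997
v 3.459 -3.034 3.4
v 3.076 -3.568 4.924
v 3.203 -3.156 3.293
v 2.821 -3.69 4.818
v 3.036 -3.378 3.173
v 2.654 -3.912 4.698
v 2.991 -3.657 3.064
v 2.609 -4.191 4.589
v 3.077 -3.936 2.988
v 2.694 -4.471 4.512
v 3.276 -4.162 2.959
v 2.894 -4.697 4.483
v 3.55 -4.289 2.983
v 3.168 -4.823 4.507
v 3.844 -4.292 3.056
v 3.461 -4.826 4.58
v 4.099 -4.17 3.162
v 3.717 -4.704 4.687
v 4.266 -3.948 3.282
v 3.884 -4.482 4.807
v 4.311 -3.669 3.391
v 3.929 -4.203 4.916
v 4.226 -3.389 3.468
v 3.843 -3.924 4.992
f 2 1 4
f 2 4 3
f 4 1 5
f 4 5 3
f 5 1 6
f 5 6 3
f 6 1 7
f 6 7 3
f 7 1 8
f 7 8 3
f 8 1 9
f 8 9 3
f 9 1 10
f 9 10 3
f 10 1 2
f 10 2 3
f 12 11 15
f 12 15 13
f 13 15 16
f 13 16 14
f 15 11 17
f 15 17 16
f 16 17 18
f 16 18 14
f 17 11 19
f 17 19 18
f 18 19 20
f 18 20 14
f 19 11 21
f 19 21 20
f 20 21 22
f 20 22 14
f 21 11 23
f 21 23 22
f 22 23 24
f 22 24 14
f 23 11 25
f 23 25 24
f 24 25 26
f 24 26 14
f 25 11 27
f 25 27 26
f 26 27 28
f 26 28 14
f 27 11 29
f 27 29 28
f 28 29 30
f 28 30 14
f 29 11 31
f 29 31 30
f 30 31 32
f 30 32 14
f 31 11 33
f 31 33 32
f 32 33 34
f 32 34 14
f 33 11 35
f 33 35 34
f 34 35 36
f 34 36 14
f 35 11 37
f 35 37 36
f 36 37 38
f 36 38 14
f 37 11 39
f 37 39 38
f 38 39 40
f 38 40 14
f 39 11 12
f 39 12 40
f 40 12 13
f 40 13 14



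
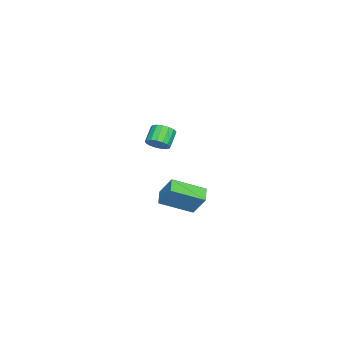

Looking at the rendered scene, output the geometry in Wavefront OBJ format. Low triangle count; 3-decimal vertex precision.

v -3.165 -0.509 -0.193
v -2.782 -0.083 0.244
v -3.672 -0.025 0.969
v -4.055 -0.451 0.533
v -2.94 0.137 0.031
v -3.831 0.195 0.757
v -3.15 0.21 -0.232
v -4.041 0.268 0.493
v -3.363 0.118 -0.486
v -4.254 0.176 0.239
v -3.531 -0.118 -0.674
v -4.422 -0.06 0.052
v -3.615 -0.443 -0.751
v -4.506 -0.385 -0.025
v -3.596 -0.784 -0.7
v -4.486 -0.726 0.026
v -3.478 -1.061 -0.533
v -4.368 -1.003 0.193
v -3.288 -1.212 -0.288
v -4.178 -1.154 0.438
v -3.07 -1.202 -0.021
v -3.96 -1.144 0.704
v -2.874 -1.033 0.206
v -3.764 -0.975 0.932
v -2.744 -0.744 0.342
v -3.635 -0.686 1.068
v -2.711 -0.401 0.356
v -3.601 -0.343 1.081
v 3.145 1.711 0.011
v 3.43 2.454 1.212
v 2.401 3.308 -0.8
v 2.685 4.051 0.4
v 3.975 1.929 -0.32
v 4.259 2.672 0.88
v 3.23 3.526 -1.132
v 3.515 4.269 0.069
f 2 1 5
f 2 5 3
f 3 5 6
f 3 6 4
f 5 1 7
f 5 7 6
f 6 7 8
f 6 8 4
f 7 1 9
f 7 9 8
f 8 9 10
f 8 10 4
f 9 1 11
f 9 11 10
f 10 11 12
f 10 12 4
f 11 1 13
f 11 13 12
f 12 13 14
f 12 14 4
f 13 1 15
f 13 15 14
f 14 15 16
f 14 16 4
f 15 1 17
f 15 17 16
f 16 17 18
f 16 18 4
f 17 1 19
f 17 19 18
f 18 19 20
f 18 20 4
f 19 1 21
f 19 21 20
f 20 21 22
f 20 22 4
f 21 1 23
f 21 23 22
f 22 23 24
f 22 24 4
f 23 1 25
f 23 25 24
f 24 25 26
f 24 26 4
f 25 1 27
f 25 27 26
f 26 27 28
f 26 28 4
f 27 1 2
f 27 2 28
f 28 2 3
f 28 3 4
f 30 32 29
f 33 30 29
f 29 32 31
f 31 33 29
f 30 36 32
f 34 30 33
f 34 36 30
f 32 36 31
f 35 33 31
f 31 36 35
f 35 34 33
f 36 34 35



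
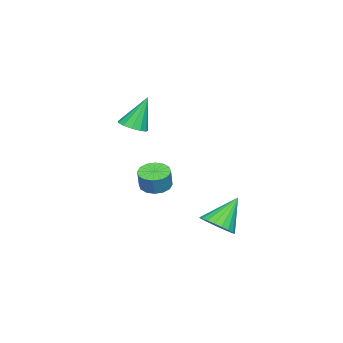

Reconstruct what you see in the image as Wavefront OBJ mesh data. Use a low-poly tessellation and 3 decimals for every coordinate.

v -2.134 3.274 -3.023
v -1.297 3.469 -2.493
v -3.286 3.906 -1.437
v -1.364 3.835 -2.687
v -1.564 4.104 -2.94
v -1.863 4.229 -3.207
v -2.209 4.19 -3.443
v -2.541 3.991 -3.605
v -2.803 3.669 -3.667
v -2.95 3.279 -3.618
v -2.955 2.887 -3.466
v -2.818 2.563 -3.237
v -2.563 2.361 -2.971
v -2.234 2.317 -2.714
v -1.887 2.439 -2.511
v -1.583 2.705 -2.396
v -1.374 3.069 -2.389
v -2.894 -1.624 2.725
v -2.385 -0.983 2.692
v -3.486 -1.056 4.615
v -2.789 -0.837 2.521
v -3.226 -0.942 2.416
v -3.558 -1.263 2.408
v -3.679 -1.699 2.502
v -3.551 -2.111 2.666
v -3.214 -2.369 2.849
v -2.776 -2.39 2.993
v -2.375 -2.169 3.052
v -2.139 -1.774 3.007
v -2.142 -1.332 2.873
v -2.66 -0.269 -1.017
v -2.045 -0.814 -1.195
v -1.646 -0.715 -0.121
v -2.26 -0.171 0.057
v -1.881 -0.423 -1.292
v -1.482 -0.324 -0.218
v -1.926 0.009 -1.316
v -1.526 0.108 -0.242
v -2.167 0.366 -1.259
v -1.767 0.465 -0.185
v -2.54 0.553 -1.137
v -2.141 0.652 -0.063
v -2.945 0.52 -0.983
v -2.546 0.619 0.091
v -3.274 0.275 -0.839
v -2.875 0.374 0.235
v -3.438 -0.116 -0.742
v -3.039 -0.017 0.332
v -3.394 -0.548 -0.718
v -2.994 -0.449 0.356
v -3.153 -0.905 -0.775
v -2.753 -0.806 0.299
v -2.779 -1.092 -0.897
v -2.38 -0.993 0.177
v -2.374 -1.059 -1.051
v -1.975 -0.96 0.023
f 2 1 4
f 2 4 3
f 4 1 5
f 4 5 3
f 5 1 6
f 5 6 3
f 6 1 7
f 6 7 3
f 7 1 8
f 7 8 3
f 8 1 9
f 8 9 3
f 9 1 10
f 9 10 3
f 10 1 11
f 10 11 3
f 11 1 12
f 11 12 3
f 12 1 13
f 12 13 3
f 13 1 14
f 13 14 3
f 14 1 15
f 14 15 3
f 15 1 16
f 15 16 3
f 16 1 17
f 16 17 3
f 17 1 2
f 17 2 3
f 19 18 21
f 19 21 20
f 21 18 22
f 21 22 20
f 22 18 23
f 22 23 20
f 23 18 24
f 23 24 20
f 24 18 25
f 24 25 20
f 25 18 26
f 25 26 20
f 26 18 27
f 26 27 20
f 27 18 28
f 27 28 20
f 28 18 29
f 28 29 20
f 29 18 30
f 29 30 20
f 30 18 19
f 30 19 20
f 32 31 35
f 32 35 33
f 33 35 36
f 33 36 34
f 35 31 37
f 35 37 36
f 36 37 38
f 36 38 34
f 37 31 39
f 37 39 38
f 38 39 40
f 38 40 34
f 39 31 41
f 39 41 40
f 40 41 42
f 40 42 34
f 41 31 43
f 41 43 42
f 42 43 44
f 42 44 34
f 43 31 45
f 43 45 44
f 44 45 46
f 44 46 34
f 45 31 47
f 45 47 46
f 46 47 48
f 46 48 34
f 47 31 49
f 47 49 48
f 48 49 50
f 48 50 34
f 49 31 51
f 49 51 50
f 50 51 52
f 50 52 34
f 51 31 53
f 51 53 52
f 52 53 54
f 52 54 34
f 53 31 55
f 53 55 54
f 54 55 56
f 54 56 34
f 55 31 32
f 55 32 56
f 56 32 33
f 56 33 34



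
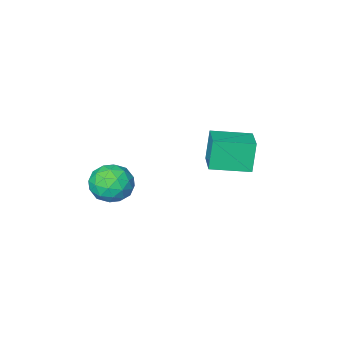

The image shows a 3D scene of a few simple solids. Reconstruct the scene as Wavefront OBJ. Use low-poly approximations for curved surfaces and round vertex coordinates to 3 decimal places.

v 3.278 1.34 1.429
v 3.802 0.49 1.46
v 1.918 0.51 1.7
v 2.442 -0.34 1.731
v 2.542 0.336 2.46
v 3.382 0.848 2.293
v 2.338 0.152 0.867
v 3.178 0.664 0.7
v 3.221 -0.244 1.113
v 3.347 -0.131 2.097
v 2.373 1.131 1.063
v 2.499 1.244 2.047
v 3.66 0.988 1.421
v 2.06 0.012 1.739
v 2.119 0.409 2.167
v 2.427 -0.09 2.186
v 3.413 1.198 1.911
v 3.721 0.699 1.929
v 2.98 0.608 2.516
v 1.999 0.301 1.231
v 2.307 -0.198 1.249
v 3.293 1.09 0.974
v 3.601 0.591 0.993
v 2.74 0.392 0.644
v 3.626 0.057 1.235
v 2.826 -0.431 1.394
v 2.765 -0.142 0.886
v 3.259 0.159 0.788
v 3.7 0.123 1.814
v 2.901 -0.364 1.973
v 2.959 0.033 2.401
v 3.453 0.334 2.303
v 3.359 -0.308 1.609
v 2.819 1.364 1.187
v 2.02 0.877 1.346
v 2.267 0.666 0.857
v 2.761 0.967 0.759
v 2.894 1.431 1.766
v 2.094 0.943 1.925
v 2.461 0.841 2.372
v 2.955 1.142 2.274
v 2.361 1.308 1.551
v -2.562 2.183 1.899
v -2.889 1.973 3.327
v -1.899 3.428 2.234
v -2.226 3.218 3.662
v -1.054 1.322 2.118
v -1.381 1.112 3.546
v -0.391 2.567 2.453
v -0.718 2.357 3.881
f 1 38 17
f 38 12 41
f 17 41 6
f 38 41 17
f 1 17 13
f 17 6 18
f 13 18 2
f 17 18 13
f 1 13 22
f 13 2 23
f 22 23 8
f 13 23 22
f 1 22 34
f 22 8 37
f 34 37 11
f 22 37 34
f 1 34 38
f 34 11 42
f 38 42 12
f 34 42 38
f 2 18 29
f 18 6 32
f 29 32 10
f 18 32 29
f 6 41 19
f 41 12 40
f 19 40 5
f 41 40 19
f 12 42 39
f 42 11 35
f 39 35 3
f 42 35 39
f 11 37 36
f 37 8 24
f 36 24 7
f 37 24 36
f 8 23 28
f 23 2 25
f 28 25 9
f 23 25 28
f 4 30 16
f 30 10 31
f 16 31 5
f 30 31 16
f 4 16 14
f 16 5 15
f 14 15 3
f 16 15 14
f 4 14 21
f 14 3 20
f 21 20 7
f 14 20 21
f 4 21 26
f 21 7 27
f 26 27 9
f 21 27 26
f 4 26 30
f 26 9 33
f 30 33 10
f 26 33 30
f 5 31 19
f 31 10 32
f 19 32 6
f 31 32 19
f 3 15 39
f 15 5 40
f 39 40 12
f 15 40 39
f 7 20 36
f 20 3 35
f 36 35 11
f 20 35 36
f 9 27 28
f 27 7 24
f 28 24 8
f 27 24 28
f 10 33 29
f 33 9 25
f 29 25 2
f 33 25 29
f 44 46 43
f 47 44 43
f 43 46 45
f 45 47 43
f 44 50 46
f 48 44 47
f 48 50 44
f 46 50 45
f 49 47 45
f 45 50 49
f 49 48 47
f 50 48 49



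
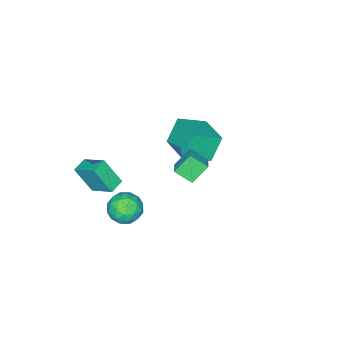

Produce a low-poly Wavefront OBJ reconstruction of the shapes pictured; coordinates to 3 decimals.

v 0.733 -0.57 -3.778
v 1.125 -0.077 -2.937
v 1.575 -1.983 -3.343
v 1.967 -1.49 -2.502
v 0.943 -1.722 -2.544
v 0.422 -0.849 -2.813
v 2.278 -1.211 -3.467
v 1.757 -0.338 -3.736
v 2.08 -0.473 -2.744
v 1.255 -0.789 -2.174
v 1.445 -1.271 -4.106
v 0.62 -1.587 -3.536
v 0.855 -0.2 -3.396
v 1.845 -1.86 -2.884
v 1.243 -1.997 -2.909
v 1.474 -1.707 -2.415
v 0.442 -0.654 -3.323
v 0.672 -0.364 -2.829
v 0.565 -1.331 -2.598
v 2.028 -1.696 -3.451
v 2.258 -1.406 -2.957
v 1.226 -0.353 -3.865
v 1.457 -0.063 -3.371
v 2.135 -0.729 -3.682
v 1.647 -0.142 -2.788
v 2.142 -0.973 -2.532
v 2.324 -0.809 -3.099
v 2.018 -0.295 -3.257
v 1.162 -0.328 -2.453
v 1.657 -1.159 -2.197
v 1.055 -1.295 -2.222
v 0.749 -0.782 -2.38
v 1.723 -0.561 -2.34
v 1.043 -0.901 -4.083
v 1.538 -1.732 -3.827
v 1.951 -1.278 -3.9
v 1.645 -0.765 -4.058
v 0.558 -1.087 -3.748
v 1.053 -1.918 -3.492
v 0.682 -1.765 -3.023
v 0.376 -1.251 -3.181
v 0.977 -1.499 -3.94
v 2.741 -2.537 1.411
v 2.756 -1.147 2.263
v 2.428 -1.628 -0.064
v 2.444 -0.239 0.788
v 3.616 -2.461 1.272
v 3.632 -1.072 2.124
v 3.304 -1.553 -0.203
v 3.319 -0.163 0.649
v 0.714 2.841 4.257
v 1.448 3.424 4.66
v 0.367 3.719 3.619
v 1.1 4.303 4.022
v 1.52 2.477 3.318
v 2.253 3.061 3.721
v 1.172 3.356 2.68
v 1.906 3.939 3.083
v -3.987 -0.521 -1.409
v -4.791 -0.423 0.075
v -3.115 1.243 -1.053
v -3.919 1.341 0.43
v -2.581 -1.381 -0.59
v -3.385 -1.283 0.893
v -1.709 0.383 -0.235
v -2.513 0.481 1.249
f 1 38 17
f 38 12 41
f 17 41 6
f 38 41 17
f 1 17 13
f 17 6 18
f 13 18 2
f 17 18 13
f 1 13 22
f 13 2 23
f 22 23 8
f 13 23 22
f 1 22 34
f 22 8 37
f 34 37 11
f 22 37 34
f 1 34 38
f 34 11 42
f 38 42 12
f 34 42 38
f 2 18 29
f 18 6 32
f 29 32 10
f 18 32 29
f 6 41 19
f 41 12 40
f 19 40 5
f 41 40 19
f 12 42 39
f 42 11 35
f 39 35 3
f 42 35 39
f 11 37 36
f 37 8 24
f 36 24 7
f 37 24 36
f 8 23 28
f 23 2 25
f 28 25 9
f 23 25 28
f 4 30 16
f 30 10 31
f 16 31 5
f 30 31 16
f 4 16 14
f 16 5 15
f 14 15 3
f 16 15 14
f 4 14 21
f 14 3 20
f 21 20 7
f 14 20 21
f 4 21 26
f 21 7 27
f 26 27 9
f 21 27 26
f 4 26 30
f 26 9 33
f 30 33 10
f 26 33 30
f 5 31 19
f 31 10 32
f 19 32 6
f 31 32 19
f 3 15 39
f 15 5 40
f 39 40 12
f 15 40 39
f 7 20 36
f 20 3 35
f 36 35 11
f 20 35 36
f 9 27 28
f 27 7 24
f 28 24 8
f 27 24 28
f 10 33 29
f 33 9 25
f 29 25 2
f 33 25 29
f 44 46 43
f 47 44 43
f 43 46 45
f 45 47 43
f 44 50 46
f 48 44 47
f 48 50 44
f 46 50 45
f 49 47 45
f 45 50 49
f 49 48 47
f 50 48 49
f 52 54 51
f 55 52 51
f 51 54 53
f 53 55 51
f 52 58 54
f 56 52 55
f 56 58 52
f 54 58 53
f 57 55 53
f 53 58 57
f 57 56 55
f 58 56 57
f 60 62 59
f 63 60 59
f 59 62 61
f 61 63 59
f 60 66 62
f 64 60 63
f 64 66 60
f 62 66 61
f 65 63 61
f 61 66 65
f 65 64 63
f 66 64 65



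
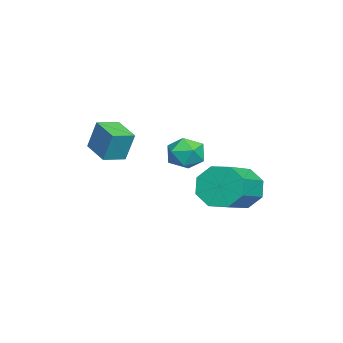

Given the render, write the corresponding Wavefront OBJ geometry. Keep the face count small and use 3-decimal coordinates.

v 2.31 -2.724 2.968
v 2.408 -2.372 4.133
v 1.726 -2.056 2.816
v 1.824 -1.704 3.98
v 3.196 -2.016 2.68
v 3.294 -1.664 3.844
v 2.612 -1.348 2.527
v 2.71 -0.996 3.692
v -0.363 2.271 0.169
v 0.092 2.624 -0.611
v 1.679 2.083 0.071
v 1.223 1.729 0.851
v 0.03 3.126 -0.067
v 1.616 2.584 0.615
v -0.263 3.126 0.616
v 1.324 2.585 1.297
v -0.615 2.626 1.036
v 0.972 2.084 1.718
v -0.819 1.917 0.949
v 0.768 1.376 1.631
v -0.756 1.416 0.405
v 0.83 0.874 1.087
v -0.464 1.415 -0.277
v 1.123 0.874 0.404
v -0.112 1.916 -0.698
v 1.475 1.374 -0.016
v 0.027 1.03 1.6
v 0.394 0.697 2.227
v -0.754 0.003 1.513
v -0.387 -0.33 2.14
v -0.842 0.319 2.242
v -0.36 0.954 2.295
v -0 -0.254 1.445
v 0.482 0.381 1.498
v 0.377 -0.096 2.131
v -0.143 0.258 2.623
v -0.217 0.442 1.117
v -0.737 0.796 1.609
f 2 4 1
f 5 2 1
f 1 4 3
f 3 5 1
f 2 8 4
f 6 2 5
f 6 8 2
f 4 8 3
f 7 5 3
f 3 8 7
f 7 6 5
f 8 6 7
f 10 9 13
f 10 13 11
f 11 13 14
f 11 14 12
f 13 9 15
f 13 15 14
f 14 15 16
f 14 16 12
f 15 9 17
f 15 17 16
f 16 17 18
f 16 18 12
f 17 9 19
f 17 19 18
f 18 19 20
f 18 20 12
f 19 9 21
f 19 21 20
f 20 21 22
f 20 22 12
f 21 9 23
f 21 23 22
f 22 23 24
f 22 24 12
f 23 9 25
f 23 25 24
f 24 25 26
f 24 26 12
f 25 9 10
f 25 10 26
f 26 10 11
f 26 11 12
f 27 38 32
f 27 32 28
f 27 28 34
f 27 34 37
f 27 37 38
f 28 32 36
f 32 38 31
f 38 37 29
f 37 34 33
f 34 28 35
f 30 36 31
f 30 31 29
f 30 29 33
f 30 33 35
f 30 35 36
f 31 36 32
f 29 31 38
f 33 29 37
f 35 33 34
f 36 35 28



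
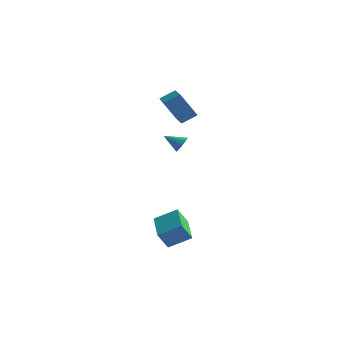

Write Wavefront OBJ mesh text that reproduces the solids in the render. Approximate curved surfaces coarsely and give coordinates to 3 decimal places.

v -2.122 3.447 2.647
v -2.858 2.746 4.335
v -2.968 4.255 2.614
v -3.703 3.554 4.302
v -1.477 4.146 3.218
v -2.212 3.445 4.906
v -2.322 4.954 3.185
v -3.058 4.253 4.873
v -0.691 -0.708 -4.182
v -1.029 -1.256 -3.122
v 0.433 -0.005 -3.46
v 0.096 -0.553 -2.401
v 0.564 -2.287 -4.599
v 0.227 -2.835 -3.54
v 1.689 -1.584 -3.878
v 1.351 -2.132 -2.818
v -2.537 4.159 0.645
v -2.258 4.341 1.192
v -3.523 3.721 1.295
v -2.478 4.642 1.061
v -2.72 4.759 0.772
v -2.893 4.647 0.434
v -2.929 4.349 0.177
v -2.816 3.978 0.099
v -2.596 3.677 0.229
v -2.353 3.559 0.519
v -2.181 3.671 0.857
v -2.144 3.97 1.114
f 2 4 1
f 5 2 1
f 1 4 3
f 3 5 1
f 2 8 4
f 6 2 5
f 6 8 2
f 4 8 3
f 7 5 3
f 3 8 7
f 7 6 5
f 8 6 7
f 10 12 9
f 13 10 9
f 9 12 11
f 11 13 9
f 10 16 12
f 14 10 13
f 14 16 10
f 12 16 11
f 15 13 11
f 11 16 15
f 15 14 13
f 16 14 15
f 18 17 20
f 18 20 19
f 20 17 21
f 20 21 19
f 21 17 22
f 21 22 19
f 22 17 23
f 22 23 19
f 23 17 24
f 23 24 19
f 24 17 25
f 24 25 19
f 25 17 26
f 25 26 19
f 26 17 27
f 26 27 19
f 27 17 28
f 27 28 19
f 28 17 18
f 28 18 19



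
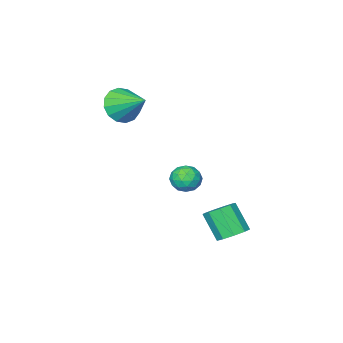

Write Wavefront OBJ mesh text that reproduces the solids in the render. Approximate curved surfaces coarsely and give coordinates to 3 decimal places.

v -3.858 2.457 -3.504
v -3.458 1.874 -3.957
v -3.402 0.88 -2.629
v -3.802 1.463 -2.176
v -3.077 2.226 -3.71
v -3.021 1.232 -2.382
v -3.061 2.686 -3.366
v -3.006 1.692 -2.038
v -3.418 3.039 -3.087
v -3.363 2.045 -1.759
v -3.981 3.12 -3.003
v -3.925 2.126 -1.675
v -4.486 2.891 -3.153
v -4.43 1.897 -1.825
v -4.697 2.458 -3.468
v -4.641 1.464 -2.14
v -4.515 2.026 -3.799
v -4.46 1.032 -2.471
v -4.026 1.795 -3.993
v -3.97 0.801 -2.664
v -2.346 -4.034 2.878
v -1.987 -4.512 3.765
v -2.514 -2.406 3.822
v -1.533 -4.319 3.513
v -1.297 -4.049 3.09
v -1.342 -3.776 2.611
v -1.657 -3.571 2.203
v -2.155 -3.491 1.976
v -2.705 -3.556 1.99
v -3.159 -3.75 2.243
v -3.394 -4.019 2.665
v -3.349 -4.293 3.145
v -3.035 -4.497 3.553
v -2.536 -4.577 3.78
v -3.479 0.116 -0.376
v -2.929 0.177 -0.981
v -3.811 -1.097 -0.799
v -3.261 -1.036 -1.404
v -3.009 -1.099 -0.626
v -2.804 -0.349 -0.365
v -3.936 -0.571 -1.415
v -3.731 0.179 -1.154
v -3.211 -0.248 -1.624
v -2.639 -0.574 -1.136
v -4.101 -0.346 -0.644
v -3.529 -0.672 -0.156
v -3.175 0.253 -0.641
v -3.565 -1.173 -1.139
v -3.417 -1.21 -0.681
v -3.094 -1.174 -1.037
v -3.102 -0.056 -0.279
v -2.778 -0.02 -0.635
v -2.825 -0.771 -0.426
v -3.962 -0.9 -1.145
v -3.638 -0.864 -1.501
v -3.646 0.254 -0.743
v -3.323 0.29 -1.099
v -3.915 -0.149 -1.354
v -3.018 0.039 -1.375
v -3.212 -0.674 -1.623
v -3.609 -0.4 -1.63
v -3.489 0.041 -1.476
v -2.681 -0.153 -1.088
v -2.876 -0.866 -1.337
v -2.728 -0.903 -0.879
v -2.608 -0.462 -0.726
v -2.847 -0.402 -1.466
v -3.864 -0.054 -0.443
v -4.059 -0.767 -0.692
v -4.132 -0.458 -1.054
v -4.012 -0.017 -0.901
v -3.528 -0.246 -0.157
v -3.722 -0.959 -0.405
v -3.251 -0.961 -0.304
v -3.131 -0.52 -0.15
v -3.893 -0.518 -0.314
f 2 1 5
f 2 5 3
f 3 5 6
f 3 6 4
f 5 1 7
f 5 7 6
f 6 7 8
f 6 8 4
f 7 1 9
f 7 9 8
f 8 9 10
f 8 10 4
f 9 1 11
f 9 11 10
f 10 11 12
f 10 12 4
f 11 1 13
f 11 13 12
f 12 13 14
f 12 14 4
f 13 1 15
f 13 15 14
f 14 15 16
f 14 16 4
f 15 1 17
f 15 17 16
f 16 17 18
f 16 18 4
f 17 1 19
f 17 19 18
f 18 19 20
f 18 20 4
f 19 1 2
f 19 2 20
f 20 2 3
f 20 3 4
f 22 21 24
f 22 24 23
f 24 21 25
f 24 25 23
f 25 21 26
f 25 26 23
f 26 21 27
f 26 27 23
f 27 21 28
f 27 28 23
f 28 21 29
f 28 29 23
f 29 21 30
f 29 30 23
f 30 21 31
f 30 31 23
f 31 21 32
f 31 32 23
f 32 21 33
f 32 33 23
f 33 21 34
f 33 34 23
f 34 21 22
f 34 22 23
f 35 72 51
f 72 46 75
f 51 75 40
f 72 75 51
f 35 51 47
f 51 40 52
f 47 52 36
f 51 52 47
f 35 47 56
f 47 36 57
f 56 57 42
f 47 57 56
f 35 56 68
f 56 42 71
f 68 71 45
f 56 71 68
f 35 68 72
f 68 45 76
f 72 76 46
f 68 76 72
f 36 52 63
f 52 40 66
f 63 66 44
f 52 66 63
f 40 75 53
f 75 46 74
f 53 74 39
f 75 74 53
f 46 76 73
f 76 45 69
f 73 69 37
f 76 69 73
f 45 71 70
f 71 42 58
f 70 58 41
f 71 58 70
f 42 57 62
f 57 36 59
f 62 59 43
f 57 59 62
f 38 64 50
f 64 44 65
f 50 65 39
f 64 65 50
f 38 50 48
f 50 39 49
f 48 49 37
f 50 49 48
f 38 48 55
f 48 37 54
f 55 54 41
f 48 54 55
f 38 55 60
f 55 41 61
f 60 61 43
f 55 61 60
f 38 60 64
f 60 43 67
f 64 67 44
f 60 67 64
f 39 65 53
f 65 44 66
f 53 66 40
f 65 66 53
f 37 49 73
f 49 39 74
f 73 74 46
f 49 74 73
f 41 54 70
f 54 37 69
f 70 69 45
f 54 69 70
f 43 61 62
f 61 41 58
f 62 58 42
f 61 58 62
f 44 67 63
f 67 43 59
f 63 59 36
f 67 59 63



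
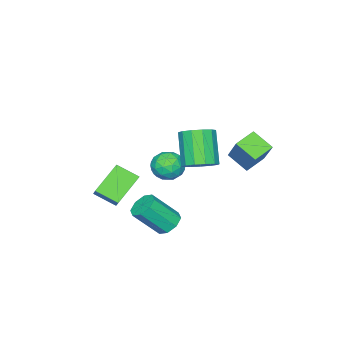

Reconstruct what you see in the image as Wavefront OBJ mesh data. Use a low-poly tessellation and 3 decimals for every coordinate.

v -0.44 -0.489 -0.343
v 0.229 -0.727 0.267
v -0.549 -1.933 -0.787
v 0.12 -2.171 -0.177
v -0.721 -1.899 0.132
v -0.653 -1.007 0.407
v 0.333 -1.653 -0.927
v 0.401 -0.761 -0.652
v 0.707 -1.446 -0.094
v 0.055 -1.599 0.561
v -0.375 -1.061 -1.081
v -1.027 -1.214 -0.426
v -0.096 -0.482 0.001
v -0.224 -2.178 -0.521
v -0.718 -2.019 -0.339
v -0.325 -2.159 0.019
v -0.614 -0.646 0.083
v -0.221 -0.786 0.442
v -0.779 -1.475 0.362
v -0.099 -1.874 -0.962
v 0.294 -2.014 -0.603
v 0.005 -0.501 -0.539
v 0.398 -0.641 -0.181
v 0.459 -1.185 -0.882
v 0.578 -1.044 0.147
v 0.514 -1.893 -0.113
v 0.639 -1.588 -0.554
v 0.679 -1.064 -0.393
v 0.195 -1.134 0.532
v 0.131 -1.982 0.271
v -0.363 -1.822 0.453
v -0.323 -1.298 0.614
v 0.476 -1.556 0.32
v -0.451 -0.678 -0.791
v -0.515 -1.526 -1.052
v 0.003 -1.362 -1.134
v 0.043 -0.838 -0.973
v -0.834 -0.767 -0.407
v -0.898 -1.616 -0.667
v -0.999 -1.596 -0.127
v -0.959 -1.072 0.034
v -0.796 -1.104 -0.84
v -0.474 3.229 1.054
v -0.438 2.129 1.746
v -1.576 3.441 1.448
v -1.541 2.341 2.14
v 0.281 4.239 2.62
v 0.316 3.139 3.312
v -0.822 4.451 3.014
v -0.786 3.351 3.706
v 2.906 1.157 -1.755
v 3.517 1.054 -2.213
v 4.424 0.161 -0.803
v 3.814 0.263 -0.345
v 3.544 1.559 -1.91
v 4.452 0.666 -0.501
v 3.197 1.829 -1.517
v 4.105 0.935 -0.107
v 2.68 1.704 -1.263
v 3.588 0.811 0.147
v 2.296 1.259 -1.297
v 3.203 0.366 0.113
v 2.268 0.754 -1.599
v 3.176 -0.139 -0.19
v 2.615 0.485 -1.993
v 3.523 -0.409 -0.583
v 3.132 0.609 -2.247
v 4.04 -0.284 -0.837
v 2.19 2.459 2.486
v 2.904 2.675 2.99
v 2.043 1.817 4.578
v 1.33 1.601 4.074
v 2.581 3.065 3.025
v 1.72 2.206 4.613
v 2.134 3.262 2.889
v 1.273 2.404 4.477
v 1.705 3.204 2.625
v 0.844 2.346 4.214
v 1.43 2.91 2.317
v 0.569 2.052 3.905
v 1.396 2.473 2.063
v 0.535 1.614 3.651
v 1.615 2.031 1.943
v 0.754 1.173 3.531
v 2.016 1.725 1.995
v 1.155 0.867 3.583
v 2.473 1.653 2.203
v 1.612 0.794 3.791
v 2.84 1.836 2.501
v 1.979 0.978 4.089
v 3.001 2.217 2.794
v 2.14 1.359 4.383
v 2.898 -3.585 -1.627
v 1.318 -3.536 -0.537
v 2.506 -2.463 -2.246
v 0.926 -2.415 -1.156
v 3.414 -3.005 -0.904
v 1.834 -2.957 0.186
v 3.022 -1.884 -1.523
v 1.442 -1.835 -0.433
f 1 38 17
f 38 12 41
f 17 41 6
f 38 41 17
f 1 17 13
f 17 6 18
f 13 18 2
f 17 18 13
f 1 13 22
f 13 2 23
f 22 23 8
f 13 23 22
f 1 22 34
f 22 8 37
f 34 37 11
f 22 37 34
f 1 34 38
f 34 11 42
f 38 42 12
f 34 42 38
f 2 18 29
f 18 6 32
f 29 32 10
f 18 32 29
f 6 41 19
f 41 12 40
f 19 40 5
f 41 40 19
f 12 42 39
f 42 11 35
f 39 35 3
f 42 35 39
f 11 37 36
f 37 8 24
f 36 24 7
f 37 24 36
f 8 23 28
f 23 2 25
f 28 25 9
f 23 25 28
f 4 30 16
f 30 10 31
f 16 31 5
f 30 31 16
f 4 16 14
f 16 5 15
f 14 15 3
f 16 15 14
f 4 14 21
f 14 3 20
f 21 20 7
f 14 20 21
f 4 21 26
f 21 7 27
f 26 27 9
f 21 27 26
f 4 26 30
f 26 9 33
f 30 33 10
f 26 33 30
f 5 31 19
f 31 10 32
f 19 32 6
f 31 32 19
f 3 15 39
f 15 5 40
f 39 40 12
f 15 40 39
f 7 20 36
f 20 3 35
f 36 35 11
f 20 35 36
f 9 27 28
f 27 7 24
f 28 24 8
f 27 24 28
f 10 33 29
f 33 9 25
f 29 25 2
f 33 25 29
f 44 46 43
f 47 44 43
f 43 46 45
f 45 47 43
f 44 50 46
f 48 44 47
f 48 50 44
f 46 50 45
f 49 47 45
f 45 50 49
f 49 48 47
f 50 48 49
f 52 51 55
f 52 55 53
f 53 55 56
f 53 56 54
f 55 51 57
f 55 57 56
f 56 57 58
f 56 58 54
f 57 51 59
f 57 59 58
f 58 59 60
f 58 60 54
f 59 51 61
f 59 61 60
f 60 61 62
f 60 62 54
f 61 51 63
f 61 63 62
f 62 63 64
f 62 64 54
f 63 51 65
f 63 65 64
f 64 65 66
f 64 66 54
f 65 51 67
f 65 67 66
f 66 67 68
f 66 68 54
f 67 51 52
f 67 52 68
f 68 52 53
f 68 53 54
f 70 69 73
f 70 73 71
f 71 73 74
f 71 74 72
f 73 69 75
f 73 75 74
f 74 75 76
f 74 76 72
f 75 69 77
f 75 77 76
f 76 77 78
f 76 78 72
f 77 69 79
f 77 79 78
f 78 79 80
f 78 80 72
f 79 69 81
f 79 81 80
f 80 81 82
f 80 82 72
f 81 69 83
f 81 83 82
f 82 83 84
f 82 84 72
f 83 69 85
f 83 85 84
f 84 85 86
f 84 86 72
f 85 69 87
f 85 87 86
f 86 87 88
f 86 88 72
f 87 69 89
f 87 89 88
f 88 89 90
f 88 90 72
f 89 69 91
f 89 91 90
f 90 91 92
f 90 92 72
f 91 69 70
f 91 70 92
f 92 70 71
f 92 71 72
f 94 96 93
f 97 94 93
f 93 96 95
f 95 97 93
f 94 100 96
f 98 94 97
f 98 100 94
f 96 100 95
f 99 97 95
f 95 100 99
f 99 98 97
f 100 98 99



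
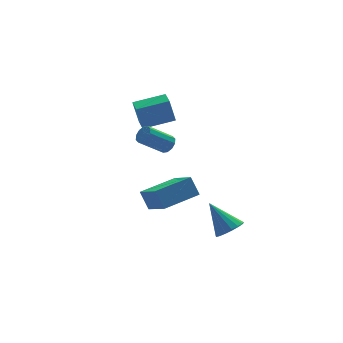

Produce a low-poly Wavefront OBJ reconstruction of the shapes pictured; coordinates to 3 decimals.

v -0.624 -0.744 2.665
v -0.294 -0.908 3.1
v -1.606 -0.819 4.13
v -1.936 -0.656 3.695
v -0.284 -0.556 3.082
v -1.596 -0.468 4.112
v -0.404 -0.276 2.905
v -1.716 -0.188 3.935
v -0.608 -0.175 2.637
v -1.92 -0.087 3.666
v -0.818 -0.292 2.379
v -2.13 -0.203 3.408
v -0.954 -0.581 2.23
v -2.266 -0.492 3.26
v -0.964 -0.932 2.248
v -2.276 -0.844 3.278
v -0.844 -1.212 2.425
v -2.156 -1.124 3.455
v -0.64 -1.313 2.694
v -1.952 -1.225 3.723
v -0.43 -1.197 2.952
v -1.742 -1.108 3.981
v -1.763 -0.891 -1.847
v -1.544 -2.461 -0.874
v -1.997 -0.3 -0.841
v -1.779 -1.87 0.132
v 0.359 -0.45 -1.612
v 0.577 -2.02 -0.639
v 0.124 0.141 -0.606
v 0.343 -1.429 0.367
v 2.433 -1.737 -4.032
v 3.099 -1.191 -4.156
v 1.767 -0.583 -2.528
v 2.8 -1.041 -4.404
v 2.416 -1.05 -4.566
v 2.037 -1.217 -4.607
v 1.748 -1.503 -4.515
v 1.616 -1.842 -4.313
v 1.672 -2.158 -4.047
v 1.902 -2.377 -3.777
v 2.253 -2.449 -3.566
v 2.646 -2.358 -3.462
v 2.99 -2.125 -3.488
v 3.206 -1.803 -3.639
v 3.246 -1.466 -3.88
v -0.475 3.054 1.654
v -0.796 3.14 3.148
v -0.304 4.009 1.636
v -0.624 4.095 3.13
v 1.284 2.745 2.05
v 0.964 2.831 3.544
v 1.456 3.7 2.032
v 1.135 3.786 3.526
f 2 1 5
f 2 5 3
f 3 5 6
f 3 6 4
f 5 1 7
f 5 7 6
f 6 7 8
f 6 8 4
f 7 1 9
f 7 9 8
f 8 9 10
f 8 10 4
f 9 1 11
f 9 11 10
f 10 11 12
f 10 12 4
f 11 1 13
f 11 13 12
f 12 13 14
f 12 14 4
f 13 1 15
f 13 15 14
f 14 15 16
f 14 16 4
f 15 1 17
f 15 17 16
f 16 17 18
f 16 18 4
f 17 1 19
f 17 19 18
f 18 19 20
f 18 20 4
f 19 1 21
f 19 21 20
f 20 21 22
f 20 22 4
f 21 1 2
f 21 2 22
f 22 2 3
f 22 3 4
f 24 26 23
f 27 24 23
f 23 26 25
f 25 27 23
f 24 30 26
f 28 24 27
f 28 30 24
f 26 30 25
f 29 27 25
f 25 30 29
f 29 28 27
f 30 28 29
f 32 31 34
f 32 34 33
f 34 31 35
f 34 35 33
f 35 31 36
f 35 36 33
f 36 31 37
f 36 37 33
f 37 31 38
f 37 38 33
f 38 31 39
f 38 39 33
f 39 31 40
f 39 40 33
f 40 31 41
f 40 41 33
f 41 31 42
f 41 42 33
f 42 31 43
f 42 43 33
f 43 31 44
f 43 44 33
f 44 31 45
f 44 45 33
f 45 31 32
f 45 32 33
f 47 49 46
f 50 47 46
f 46 49 48
f 48 50 46
f 47 53 49
f 51 47 50
f 51 53 47
f 49 53 48
f 52 50 48
f 48 53 52
f 52 51 50
f 53 51 52

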